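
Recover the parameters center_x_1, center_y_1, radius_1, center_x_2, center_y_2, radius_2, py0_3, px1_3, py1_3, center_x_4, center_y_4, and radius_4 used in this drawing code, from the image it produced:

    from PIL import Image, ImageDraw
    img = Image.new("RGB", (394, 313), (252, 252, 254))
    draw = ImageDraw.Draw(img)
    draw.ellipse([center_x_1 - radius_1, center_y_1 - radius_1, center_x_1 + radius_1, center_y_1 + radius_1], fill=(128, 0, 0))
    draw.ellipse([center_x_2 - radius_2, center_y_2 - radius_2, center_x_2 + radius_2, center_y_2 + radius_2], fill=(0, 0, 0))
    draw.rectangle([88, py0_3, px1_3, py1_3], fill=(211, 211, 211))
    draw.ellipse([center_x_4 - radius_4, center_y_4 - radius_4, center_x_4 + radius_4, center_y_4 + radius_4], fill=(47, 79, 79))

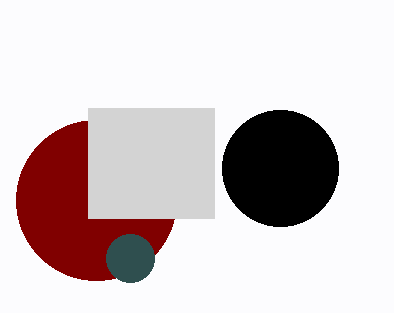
center_x_1 = 96; center_y_1 = 200; radius_1 = 80; center_x_2 = 280; center_y_2 = 168; radius_2 = 58; py0_3 = 108; px1_3 = 214; py1_3 = 218; center_x_4 = 130; center_y_4 = 258; radius_4 = 24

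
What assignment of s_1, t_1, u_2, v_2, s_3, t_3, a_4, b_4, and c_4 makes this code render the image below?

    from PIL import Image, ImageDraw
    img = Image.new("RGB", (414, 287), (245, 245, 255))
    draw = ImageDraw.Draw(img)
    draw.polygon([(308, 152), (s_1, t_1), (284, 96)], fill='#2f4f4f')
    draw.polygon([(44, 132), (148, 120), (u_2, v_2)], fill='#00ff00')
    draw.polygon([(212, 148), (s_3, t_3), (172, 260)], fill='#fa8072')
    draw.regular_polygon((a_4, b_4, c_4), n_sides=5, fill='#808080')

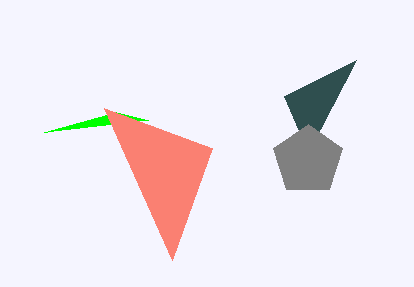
s_1 = 356, t_1 = 60, u_2 = 116, v_2 = 112, s_3 = 104, t_3 = 108, a_4 = 308, b_4 = 160, c_4 = 36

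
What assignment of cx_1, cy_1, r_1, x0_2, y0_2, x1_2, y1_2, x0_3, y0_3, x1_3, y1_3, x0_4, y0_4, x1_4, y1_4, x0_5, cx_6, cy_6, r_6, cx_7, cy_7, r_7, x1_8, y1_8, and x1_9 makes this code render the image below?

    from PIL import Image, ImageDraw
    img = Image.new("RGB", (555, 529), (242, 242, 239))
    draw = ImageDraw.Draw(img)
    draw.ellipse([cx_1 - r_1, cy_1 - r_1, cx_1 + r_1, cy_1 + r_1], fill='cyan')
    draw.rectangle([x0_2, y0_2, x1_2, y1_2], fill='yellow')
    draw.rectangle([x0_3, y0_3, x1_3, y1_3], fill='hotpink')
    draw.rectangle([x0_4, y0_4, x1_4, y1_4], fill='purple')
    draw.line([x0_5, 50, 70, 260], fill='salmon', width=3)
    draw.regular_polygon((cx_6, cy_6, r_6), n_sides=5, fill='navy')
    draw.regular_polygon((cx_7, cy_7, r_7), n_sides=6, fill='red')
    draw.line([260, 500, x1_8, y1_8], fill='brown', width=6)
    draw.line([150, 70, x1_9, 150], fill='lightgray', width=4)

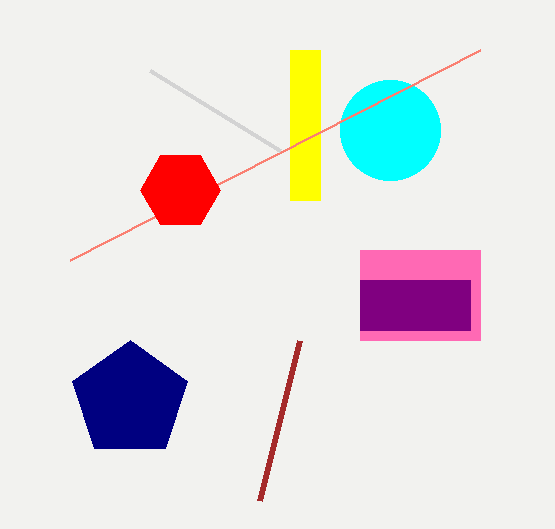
cx_1 = 390; cy_1 = 130; r_1 = 50; x0_2 = 290; y0_2 = 50; x1_2 = 320; y1_2 = 200; x0_3 = 360; y0_3 = 250; x1_3 = 480; y1_3 = 340; x0_4 = 360; y0_4 = 280; x1_4 = 470; y1_4 = 330; x0_5 = 480; cx_6 = 130; cy_6 = 400; r_6 = 60; cx_7 = 180; cy_7 = 190; r_7 = 40; x1_8 = 300; y1_8 = 340; x1_9 = 280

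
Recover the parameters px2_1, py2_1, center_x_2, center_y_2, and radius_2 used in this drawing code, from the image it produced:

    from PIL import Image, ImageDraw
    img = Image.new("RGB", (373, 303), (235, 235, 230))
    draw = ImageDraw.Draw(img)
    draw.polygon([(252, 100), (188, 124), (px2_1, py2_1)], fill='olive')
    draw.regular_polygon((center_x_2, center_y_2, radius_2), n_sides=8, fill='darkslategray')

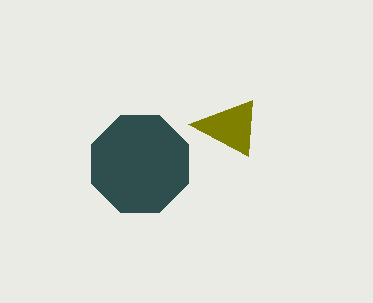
px2_1 = 248
py2_1 = 156
center_x_2 = 140
center_y_2 = 164
radius_2 = 52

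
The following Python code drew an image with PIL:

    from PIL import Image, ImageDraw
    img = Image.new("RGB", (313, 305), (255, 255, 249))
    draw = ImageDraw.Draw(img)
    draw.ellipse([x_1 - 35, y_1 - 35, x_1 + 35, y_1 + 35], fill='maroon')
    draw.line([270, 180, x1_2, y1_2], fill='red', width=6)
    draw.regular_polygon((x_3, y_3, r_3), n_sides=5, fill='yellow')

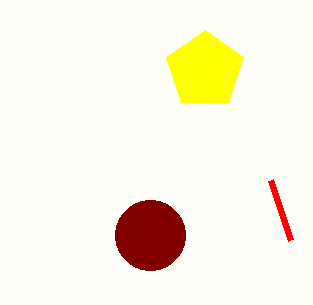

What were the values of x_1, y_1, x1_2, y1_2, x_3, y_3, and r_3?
x_1 = 150, y_1 = 235, x1_2 = 290, y1_2 = 240, x_3 = 205, y_3 = 70, r_3 = 40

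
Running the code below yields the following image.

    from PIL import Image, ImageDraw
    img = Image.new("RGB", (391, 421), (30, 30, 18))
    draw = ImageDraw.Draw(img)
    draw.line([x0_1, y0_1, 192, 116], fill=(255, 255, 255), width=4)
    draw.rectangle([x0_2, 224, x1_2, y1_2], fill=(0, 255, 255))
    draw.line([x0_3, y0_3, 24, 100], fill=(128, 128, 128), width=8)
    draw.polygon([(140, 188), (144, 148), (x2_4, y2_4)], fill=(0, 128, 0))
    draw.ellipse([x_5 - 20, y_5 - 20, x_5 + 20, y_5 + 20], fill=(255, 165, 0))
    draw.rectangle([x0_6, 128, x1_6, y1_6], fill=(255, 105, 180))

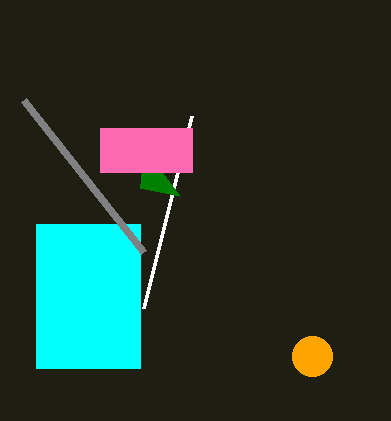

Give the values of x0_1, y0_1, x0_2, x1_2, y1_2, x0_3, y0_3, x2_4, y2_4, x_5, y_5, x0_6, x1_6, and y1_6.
x0_1 = 144, y0_1 = 308, x0_2 = 36, x1_2 = 140, y1_2 = 368, x0_3 = 144, y0_3 = 252, x2_4 = 180, y2_4 = 196, x_5 = 312, y_5 = 356, x0_6 = 100, x1_6 = 192, y1_6 = 172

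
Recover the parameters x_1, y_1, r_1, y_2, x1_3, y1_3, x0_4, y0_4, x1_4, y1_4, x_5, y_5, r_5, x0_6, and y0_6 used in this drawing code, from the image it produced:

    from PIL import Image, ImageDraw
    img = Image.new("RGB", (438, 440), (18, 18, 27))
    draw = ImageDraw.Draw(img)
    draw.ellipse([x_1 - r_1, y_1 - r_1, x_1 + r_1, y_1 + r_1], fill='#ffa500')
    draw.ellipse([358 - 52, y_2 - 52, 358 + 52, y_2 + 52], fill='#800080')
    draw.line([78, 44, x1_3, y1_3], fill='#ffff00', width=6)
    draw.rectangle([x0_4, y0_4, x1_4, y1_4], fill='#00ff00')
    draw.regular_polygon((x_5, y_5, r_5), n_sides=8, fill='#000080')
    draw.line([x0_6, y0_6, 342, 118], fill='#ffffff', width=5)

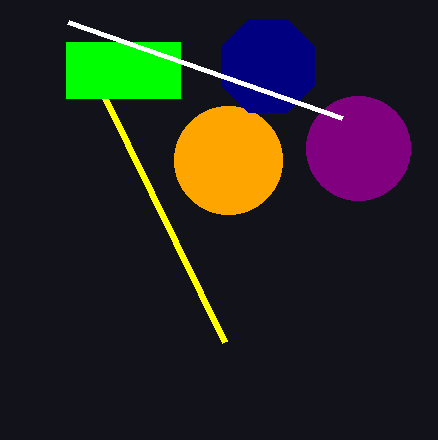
x_1 = 228; y_1 = 160; r_1 = 54; y_2 = 148; x1_3 = 224; y1_3 = 342; x0_4 = 66; y0_4 = 42; x1_4 = 180; y1_4 = 98; x_5 = 268; y_5 = 66; r_5 = 50; x0_6 = 68; y0_6 = 22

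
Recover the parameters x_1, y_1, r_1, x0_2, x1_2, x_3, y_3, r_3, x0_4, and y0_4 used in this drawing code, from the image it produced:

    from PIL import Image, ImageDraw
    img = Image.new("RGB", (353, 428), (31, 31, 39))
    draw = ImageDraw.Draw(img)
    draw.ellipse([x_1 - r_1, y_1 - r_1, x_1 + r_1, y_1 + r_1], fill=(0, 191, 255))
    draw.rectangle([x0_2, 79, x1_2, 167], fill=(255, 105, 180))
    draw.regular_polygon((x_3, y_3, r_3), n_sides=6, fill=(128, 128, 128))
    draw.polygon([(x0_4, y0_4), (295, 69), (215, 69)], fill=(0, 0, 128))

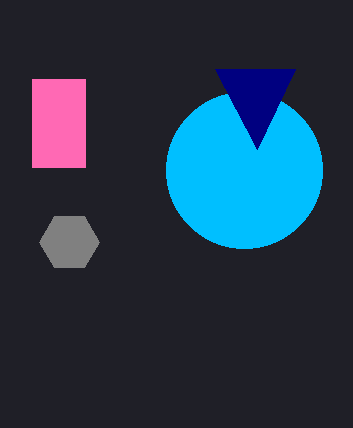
x_1 = 244, y_1 = 170, r_1 = 78, x0_2 = 32, x1_2 = 85, x_3 = 69, y_3 = 242, r_3 = 30, x0_4 = 257, y0_4 = 149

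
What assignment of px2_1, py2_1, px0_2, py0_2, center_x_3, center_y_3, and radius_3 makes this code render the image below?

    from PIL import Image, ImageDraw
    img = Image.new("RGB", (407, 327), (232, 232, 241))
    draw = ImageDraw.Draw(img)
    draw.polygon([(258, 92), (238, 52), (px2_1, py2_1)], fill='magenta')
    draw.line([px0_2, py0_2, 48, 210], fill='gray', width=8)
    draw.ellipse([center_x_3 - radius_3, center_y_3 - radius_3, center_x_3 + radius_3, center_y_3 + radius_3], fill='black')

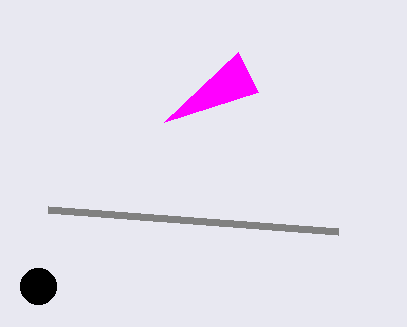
px2_1 = 164; py2_1 = 122; px0_2 = 338; py0_2 = 232; center_x_3 = 38; center_y_3 = 286; radius_3 = 18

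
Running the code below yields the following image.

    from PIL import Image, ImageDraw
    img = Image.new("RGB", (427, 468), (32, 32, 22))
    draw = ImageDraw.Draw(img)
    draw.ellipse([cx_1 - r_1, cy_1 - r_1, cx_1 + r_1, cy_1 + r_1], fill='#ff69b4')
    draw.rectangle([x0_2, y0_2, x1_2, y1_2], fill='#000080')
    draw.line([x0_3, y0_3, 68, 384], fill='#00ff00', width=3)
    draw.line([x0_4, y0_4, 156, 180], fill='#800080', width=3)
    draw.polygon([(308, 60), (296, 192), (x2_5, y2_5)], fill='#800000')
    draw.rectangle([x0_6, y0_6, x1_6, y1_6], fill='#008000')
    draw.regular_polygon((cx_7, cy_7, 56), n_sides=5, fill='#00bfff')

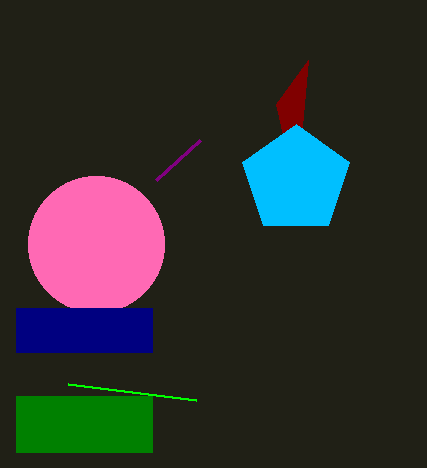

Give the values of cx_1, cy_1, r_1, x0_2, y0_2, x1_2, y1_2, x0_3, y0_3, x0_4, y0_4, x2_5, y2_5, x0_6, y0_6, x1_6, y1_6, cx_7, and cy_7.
cx_1 = 96
cy_1 = 244
r_1 = 68
x0_2 = 16
y0_2 = 308
x1_2 = 152
y1_2 = 352
x0_3 = 196
y0_3 = 400
x0_4 = 200
y0_4 = 140
x2_5 = 276
y2_5 = 104
x0_6 = 16
y0_6 = 396
x1_6 = 152
y1_6 = 452
cx_7 = 296
cy_7 = 180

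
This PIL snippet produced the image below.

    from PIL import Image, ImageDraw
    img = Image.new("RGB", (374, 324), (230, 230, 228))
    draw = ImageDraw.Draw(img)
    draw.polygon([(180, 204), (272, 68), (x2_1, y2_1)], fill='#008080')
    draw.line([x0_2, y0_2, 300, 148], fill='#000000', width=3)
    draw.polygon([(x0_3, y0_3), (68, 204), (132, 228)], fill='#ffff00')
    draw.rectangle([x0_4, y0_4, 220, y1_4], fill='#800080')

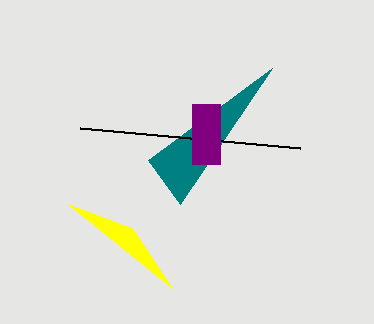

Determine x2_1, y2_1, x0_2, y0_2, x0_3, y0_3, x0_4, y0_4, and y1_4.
x2_1 = 148, y2_1 = 160, x0_2 = 80, y0_2 = 128, x0_3 = 172, y0_3 = 288, x0_4 = 192, y0_4 = 104, y1_4 = 164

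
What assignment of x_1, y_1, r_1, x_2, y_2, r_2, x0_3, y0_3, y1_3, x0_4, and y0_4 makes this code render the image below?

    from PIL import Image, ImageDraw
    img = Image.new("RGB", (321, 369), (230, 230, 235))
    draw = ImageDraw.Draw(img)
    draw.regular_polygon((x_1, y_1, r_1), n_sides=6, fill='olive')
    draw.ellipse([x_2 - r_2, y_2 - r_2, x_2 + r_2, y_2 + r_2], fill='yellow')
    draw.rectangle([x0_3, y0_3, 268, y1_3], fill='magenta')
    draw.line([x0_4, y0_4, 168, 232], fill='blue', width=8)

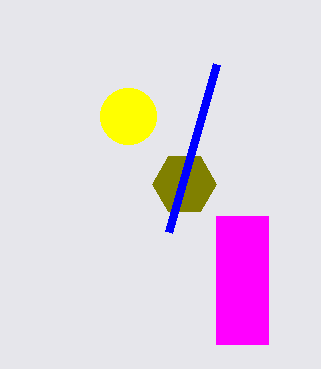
x_1 = 184
y_1 = 184
r_1 = 32
x_2 = 128
y_2 = 116
r_2 = 28
x0_3 = 216
y0_3 = 216
y1_3 = 344
x0_4 = 216
y0_4 = 64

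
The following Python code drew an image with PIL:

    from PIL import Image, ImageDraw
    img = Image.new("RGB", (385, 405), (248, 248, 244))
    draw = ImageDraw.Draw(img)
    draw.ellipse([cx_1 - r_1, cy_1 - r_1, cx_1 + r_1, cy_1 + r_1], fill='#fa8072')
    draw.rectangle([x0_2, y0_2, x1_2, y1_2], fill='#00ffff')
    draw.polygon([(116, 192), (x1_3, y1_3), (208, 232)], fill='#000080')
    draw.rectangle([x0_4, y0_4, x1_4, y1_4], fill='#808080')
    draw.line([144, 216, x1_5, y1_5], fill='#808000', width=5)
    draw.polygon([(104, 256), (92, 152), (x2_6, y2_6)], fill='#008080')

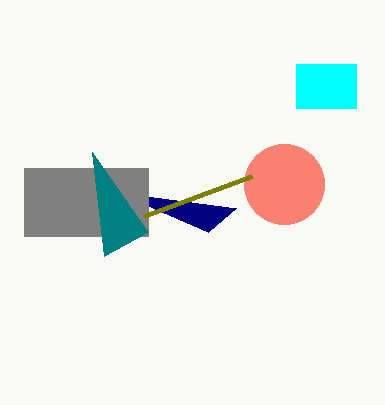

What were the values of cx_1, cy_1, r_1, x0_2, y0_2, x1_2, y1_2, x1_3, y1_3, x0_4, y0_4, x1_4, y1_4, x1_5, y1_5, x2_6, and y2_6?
cx_1 = 284
cy_1 = 184
r_1 = 40
x0_2 = 296
y0_2 = 64
x1_2 = 356
y1_2 = 108
x1_3 = 236
y1_3 = 208
x0_4 = 24
y0_4 = 168
x1_4 = 148
y1_4 = 236
x1_5 = 252
y1_5 = 176
x2_6 = 148
y2_6 = 232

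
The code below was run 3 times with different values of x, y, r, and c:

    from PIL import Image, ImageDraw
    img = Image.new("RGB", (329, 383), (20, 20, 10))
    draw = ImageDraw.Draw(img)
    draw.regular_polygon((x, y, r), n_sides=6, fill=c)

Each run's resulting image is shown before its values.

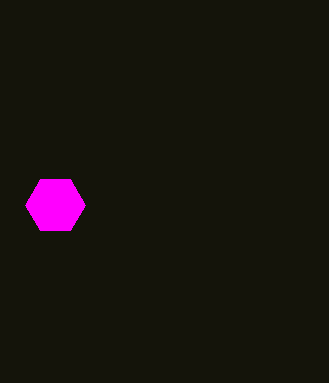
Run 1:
x = 55, y = 205, r = 30, c = 'magenta'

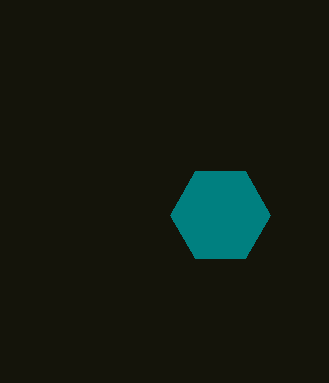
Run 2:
x = 220, y = 215, r = 50, c = 'teal'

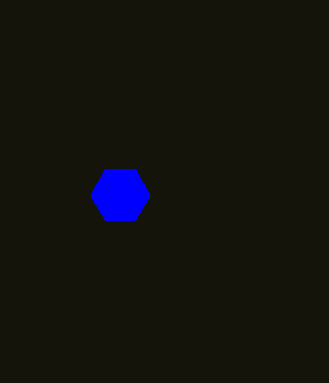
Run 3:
x = 120; y = 195; r = 30; c = 'blue'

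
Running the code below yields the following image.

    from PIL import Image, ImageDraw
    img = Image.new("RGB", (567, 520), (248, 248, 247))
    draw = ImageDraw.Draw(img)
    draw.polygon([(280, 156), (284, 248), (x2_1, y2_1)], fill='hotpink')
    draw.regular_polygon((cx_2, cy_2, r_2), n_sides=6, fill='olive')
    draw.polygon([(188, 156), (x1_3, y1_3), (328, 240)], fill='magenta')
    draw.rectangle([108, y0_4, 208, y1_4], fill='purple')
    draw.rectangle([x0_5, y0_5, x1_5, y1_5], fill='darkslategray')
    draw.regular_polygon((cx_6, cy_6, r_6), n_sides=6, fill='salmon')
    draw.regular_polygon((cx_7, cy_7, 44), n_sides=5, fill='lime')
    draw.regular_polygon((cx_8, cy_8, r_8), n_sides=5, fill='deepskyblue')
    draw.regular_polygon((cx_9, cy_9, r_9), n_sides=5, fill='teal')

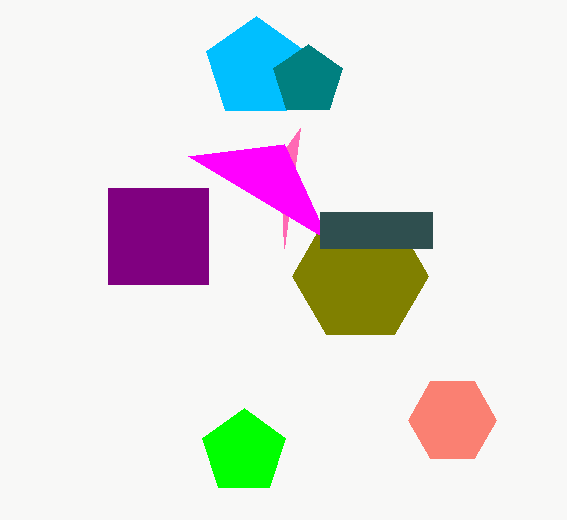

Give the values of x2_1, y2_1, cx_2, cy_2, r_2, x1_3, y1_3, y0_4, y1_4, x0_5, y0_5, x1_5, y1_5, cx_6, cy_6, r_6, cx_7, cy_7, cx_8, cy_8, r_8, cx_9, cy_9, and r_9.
x2_1 = 300, y2_1 = 128, cx_2 = 360, cy_2 = 276, r_2 = 68, x1_3 = 284, y1_3 = 144, y0_4 = 188, y1_4 = 284, x0_5 = 320, y0_5 = 212, x1_5 = 432, y1_5 = 248, cx_6 = 452, cy_6 = 420, r_6 = 44, cx_7 = 244, cy_7 = 452, cx_8 = 256, cy_8 = 68, r_8 = 52, cx_9 = 308, cy_9 = 80, r_9 = 36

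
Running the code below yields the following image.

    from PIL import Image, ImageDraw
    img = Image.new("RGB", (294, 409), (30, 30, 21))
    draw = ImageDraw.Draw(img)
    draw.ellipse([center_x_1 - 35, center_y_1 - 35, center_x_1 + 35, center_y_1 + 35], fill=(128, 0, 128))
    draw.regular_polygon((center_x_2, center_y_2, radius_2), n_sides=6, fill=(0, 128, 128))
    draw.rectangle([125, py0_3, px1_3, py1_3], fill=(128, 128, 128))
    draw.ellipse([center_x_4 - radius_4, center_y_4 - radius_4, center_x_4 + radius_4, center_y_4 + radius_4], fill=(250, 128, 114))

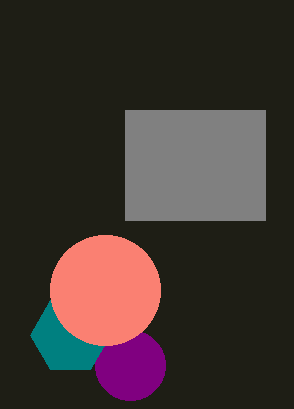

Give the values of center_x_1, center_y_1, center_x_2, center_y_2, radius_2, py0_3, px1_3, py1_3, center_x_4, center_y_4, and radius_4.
center_x_1 = 130, center_y_1 = 365, center_x_2 = 70, center_y_2 = 335, radius_2 = 40, py0_3 = 110, px1_3 = 265, py1_3 = 220, center_x_4 = 105, center_y_4 = 290, radius_4 = 55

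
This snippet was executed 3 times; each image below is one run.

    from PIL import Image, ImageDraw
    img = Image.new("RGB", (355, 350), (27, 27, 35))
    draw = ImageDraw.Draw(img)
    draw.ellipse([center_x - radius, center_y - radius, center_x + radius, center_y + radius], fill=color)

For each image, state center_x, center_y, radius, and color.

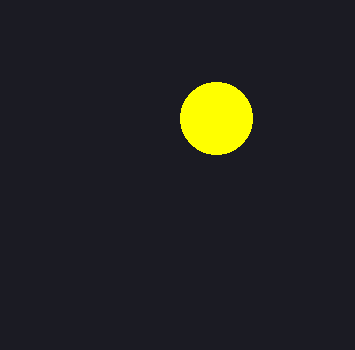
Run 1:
center_x = 216
center_y = 118
radius = 36
color = 'yellow'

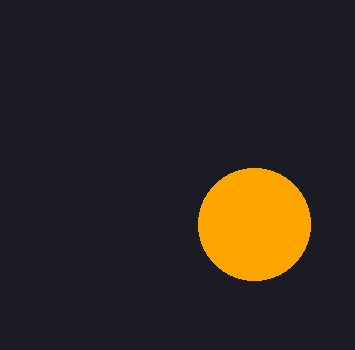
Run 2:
center_x = 254; center_y = 224; radius = 56; color = 'orange'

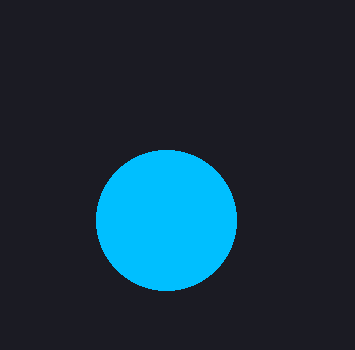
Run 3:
center_x = 166; center_y = 220; radius = 70; color = 'deepskyblue'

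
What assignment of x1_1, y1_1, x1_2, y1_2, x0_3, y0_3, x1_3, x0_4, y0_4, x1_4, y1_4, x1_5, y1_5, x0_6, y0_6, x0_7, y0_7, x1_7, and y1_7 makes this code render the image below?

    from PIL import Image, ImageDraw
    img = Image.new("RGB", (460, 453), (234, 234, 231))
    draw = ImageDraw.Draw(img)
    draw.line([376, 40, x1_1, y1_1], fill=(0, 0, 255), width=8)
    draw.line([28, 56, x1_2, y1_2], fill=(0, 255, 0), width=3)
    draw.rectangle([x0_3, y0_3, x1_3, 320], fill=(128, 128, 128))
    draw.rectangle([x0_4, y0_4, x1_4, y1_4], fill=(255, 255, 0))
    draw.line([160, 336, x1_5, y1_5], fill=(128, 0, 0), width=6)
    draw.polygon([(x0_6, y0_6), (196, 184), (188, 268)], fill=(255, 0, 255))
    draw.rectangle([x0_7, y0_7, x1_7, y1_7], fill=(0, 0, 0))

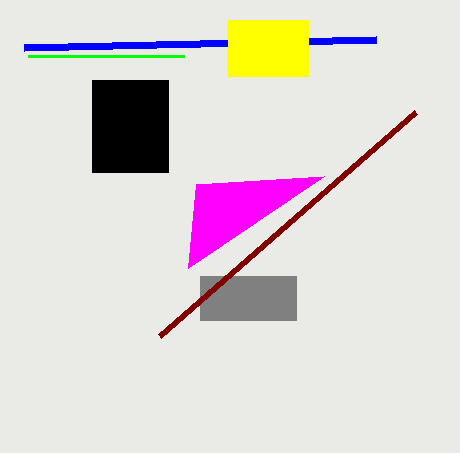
x1_1 = 24
y1_1 = 48
x1_2 = 184
y1_2 = 56
x0_3 = 200
y0_3 = 276
x1_3 = 296
x0_4 = 228
y0_4 = 20
x1_4 = 308
y1_4 = 76
x1_5 = 416
y1_5 = 112
x0_6 = 324
y0_6 = 176
x0_7 = 92
y0_7 = 80
x1_7 = 168
y1_7 = 172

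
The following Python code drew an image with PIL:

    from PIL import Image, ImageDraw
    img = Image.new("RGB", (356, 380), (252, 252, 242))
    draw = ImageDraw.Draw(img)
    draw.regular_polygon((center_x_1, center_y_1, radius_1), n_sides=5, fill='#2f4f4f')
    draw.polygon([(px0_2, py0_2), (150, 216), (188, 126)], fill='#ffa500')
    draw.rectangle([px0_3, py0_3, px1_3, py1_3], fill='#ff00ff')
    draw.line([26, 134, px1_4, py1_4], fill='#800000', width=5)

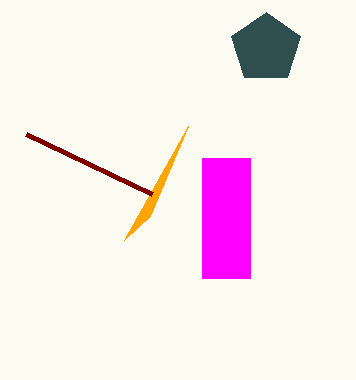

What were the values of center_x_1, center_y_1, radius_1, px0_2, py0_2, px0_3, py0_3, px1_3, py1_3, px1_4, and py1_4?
center_x_1 = 266; center_y_1 = 48; radius_1 = 36; px0_2 = 124; py0_2 = 240; px0_3 = 202; py0_3 = 158; px1_3 = 250; py1_3 = 278; px1_4 = 152; py1_4 = 194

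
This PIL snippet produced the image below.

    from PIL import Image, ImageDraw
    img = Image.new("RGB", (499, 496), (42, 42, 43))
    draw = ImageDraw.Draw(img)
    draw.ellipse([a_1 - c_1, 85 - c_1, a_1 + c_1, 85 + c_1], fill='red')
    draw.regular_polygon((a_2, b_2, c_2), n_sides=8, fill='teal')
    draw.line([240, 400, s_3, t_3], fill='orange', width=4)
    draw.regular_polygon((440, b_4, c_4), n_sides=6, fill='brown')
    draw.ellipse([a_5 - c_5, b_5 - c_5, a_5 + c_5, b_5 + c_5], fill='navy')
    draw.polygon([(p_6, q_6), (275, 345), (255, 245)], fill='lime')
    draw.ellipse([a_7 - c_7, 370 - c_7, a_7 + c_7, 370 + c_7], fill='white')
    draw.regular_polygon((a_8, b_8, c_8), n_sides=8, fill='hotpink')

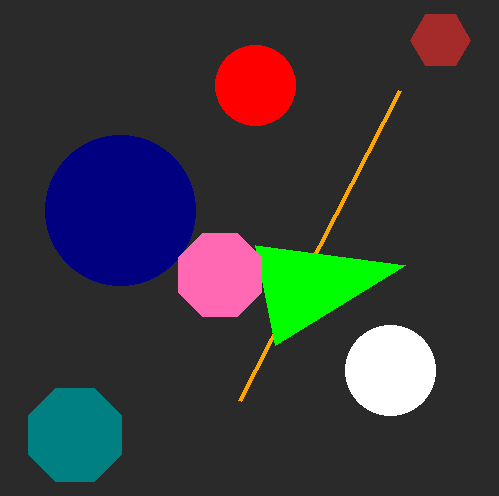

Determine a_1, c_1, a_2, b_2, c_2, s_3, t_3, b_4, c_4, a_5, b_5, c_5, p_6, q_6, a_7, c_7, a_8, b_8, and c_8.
a_1 = 255, c_1 = 40, a_2 = 75, b_2 = 435, c_2 = 50, s_3 = 400, t_3 = 90, b_4 = 40, c_4 = 30, a_5 = 120, b_5 = 210, c_5 = 75, p_6 = 405, q_6 = 265, a_7 = 390, c_7 = 45, a_8 = 220, b_8 = 275, c_8 = 45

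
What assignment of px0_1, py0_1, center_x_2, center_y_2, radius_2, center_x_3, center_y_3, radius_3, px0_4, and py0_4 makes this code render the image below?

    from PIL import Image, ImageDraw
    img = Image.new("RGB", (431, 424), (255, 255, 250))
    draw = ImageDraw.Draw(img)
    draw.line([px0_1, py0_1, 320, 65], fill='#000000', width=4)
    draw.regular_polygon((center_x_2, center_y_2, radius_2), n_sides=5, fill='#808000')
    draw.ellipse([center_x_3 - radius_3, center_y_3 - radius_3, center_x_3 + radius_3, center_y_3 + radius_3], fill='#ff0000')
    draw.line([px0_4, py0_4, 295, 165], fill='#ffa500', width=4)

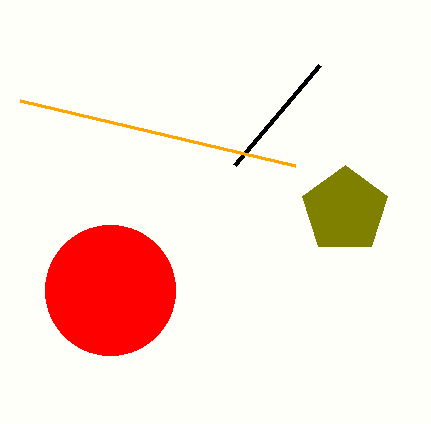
px0_1 = 235
py0_1 = 165
center_x_2 = 345
center_y_2 = 210
radius_2 = 45
center_x_3 = 110
center_y_3 = 290
radius_3 = 65
px0_4 = 20
py0_4 = 100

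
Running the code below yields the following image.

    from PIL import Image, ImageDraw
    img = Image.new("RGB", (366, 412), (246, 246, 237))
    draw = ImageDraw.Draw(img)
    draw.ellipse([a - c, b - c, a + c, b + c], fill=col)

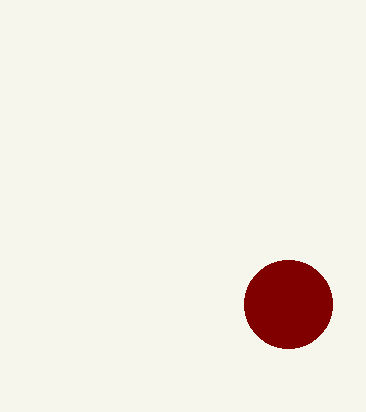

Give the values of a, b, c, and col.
a = 288; b = 304; c = 44; col = 'maroon'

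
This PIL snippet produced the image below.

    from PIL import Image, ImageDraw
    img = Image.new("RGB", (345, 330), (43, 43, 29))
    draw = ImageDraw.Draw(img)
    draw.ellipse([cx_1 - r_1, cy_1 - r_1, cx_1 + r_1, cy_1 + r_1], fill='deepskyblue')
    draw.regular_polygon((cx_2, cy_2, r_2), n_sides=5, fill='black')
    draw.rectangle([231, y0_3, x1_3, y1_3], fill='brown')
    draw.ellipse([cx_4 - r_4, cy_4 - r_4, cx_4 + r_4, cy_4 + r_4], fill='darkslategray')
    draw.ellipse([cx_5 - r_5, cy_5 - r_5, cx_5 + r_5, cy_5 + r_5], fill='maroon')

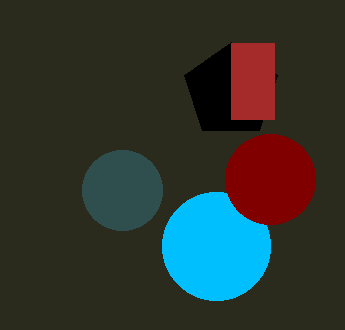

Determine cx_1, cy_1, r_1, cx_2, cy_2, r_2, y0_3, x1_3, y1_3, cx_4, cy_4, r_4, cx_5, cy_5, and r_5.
cx_1 = 216
cy_1 = 246
r_1 = 54
cx_2 = 231
cy_2 = 91
r_2 = 49
y0_3 = 43
x1_3 = 274
y1_3 = 119
cx_4 = 122
cy_4 = 190
r_4 = 40
cx_5 = 270
cy_5 = 179
r_5 = 45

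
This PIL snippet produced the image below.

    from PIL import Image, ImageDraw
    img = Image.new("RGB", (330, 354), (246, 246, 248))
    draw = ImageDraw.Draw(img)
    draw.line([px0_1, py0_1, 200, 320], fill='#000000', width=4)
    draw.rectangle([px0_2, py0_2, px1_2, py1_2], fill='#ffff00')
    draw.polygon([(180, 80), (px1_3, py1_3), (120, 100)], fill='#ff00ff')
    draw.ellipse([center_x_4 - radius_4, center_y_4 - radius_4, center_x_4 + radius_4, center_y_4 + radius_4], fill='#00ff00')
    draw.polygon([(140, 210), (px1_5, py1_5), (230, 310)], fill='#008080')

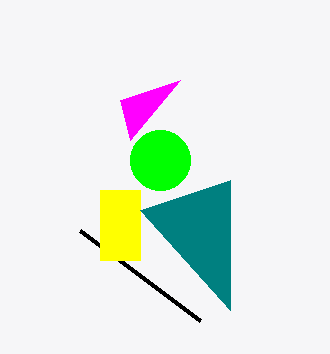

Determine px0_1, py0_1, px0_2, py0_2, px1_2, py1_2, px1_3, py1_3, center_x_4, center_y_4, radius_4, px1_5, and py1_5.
px0_1 = 80, py0_1 = 230, px0_2 = 100, py0_2 = 190, px1_2 = 140, py1_2 = 260, px1_3 = 130, py1_3 = 140, center_x_4 = 160, center_y_4 = 160, radius_4 = 30, px1_5 = 230, py1_5 = 180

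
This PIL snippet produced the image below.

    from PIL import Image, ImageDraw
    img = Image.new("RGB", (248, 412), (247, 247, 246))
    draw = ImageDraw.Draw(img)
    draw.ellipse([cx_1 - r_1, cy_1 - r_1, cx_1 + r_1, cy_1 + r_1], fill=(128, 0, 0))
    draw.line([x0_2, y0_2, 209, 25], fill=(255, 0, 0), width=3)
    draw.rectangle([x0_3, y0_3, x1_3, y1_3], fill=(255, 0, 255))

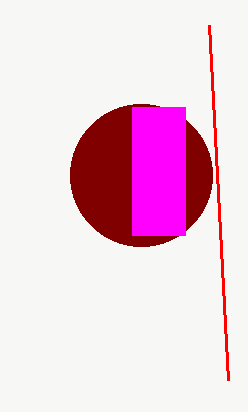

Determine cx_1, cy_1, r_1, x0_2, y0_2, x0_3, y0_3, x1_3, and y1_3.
cx_1 = 141
cy_1 = 175
r_1 = 71
x0_2 = 228
y0_2 = 380
x0_3 = 132
y0_3 = 107
x1_3 = 185
y1_3 = 235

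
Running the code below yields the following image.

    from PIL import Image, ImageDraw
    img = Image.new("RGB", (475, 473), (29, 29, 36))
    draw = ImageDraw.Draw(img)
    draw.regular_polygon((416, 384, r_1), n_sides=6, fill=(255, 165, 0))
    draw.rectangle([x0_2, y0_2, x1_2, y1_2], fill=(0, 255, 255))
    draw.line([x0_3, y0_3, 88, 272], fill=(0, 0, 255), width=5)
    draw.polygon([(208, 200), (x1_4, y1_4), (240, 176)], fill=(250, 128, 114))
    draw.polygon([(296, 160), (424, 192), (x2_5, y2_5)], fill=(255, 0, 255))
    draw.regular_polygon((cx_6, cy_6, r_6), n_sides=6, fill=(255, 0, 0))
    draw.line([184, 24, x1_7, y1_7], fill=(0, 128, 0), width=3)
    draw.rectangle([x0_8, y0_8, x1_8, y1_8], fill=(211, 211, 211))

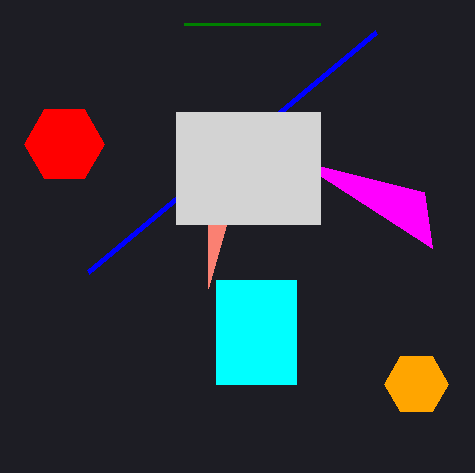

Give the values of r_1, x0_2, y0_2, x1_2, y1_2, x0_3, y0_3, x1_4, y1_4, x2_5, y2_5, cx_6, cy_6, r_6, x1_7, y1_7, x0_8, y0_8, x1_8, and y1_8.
r_1 = 32, x0_2 = 216, y0_2 = 280, x1_2 = 296, y1_2 = 384, x0_3 = 376, y0_3 = 32, x1_4 = 208, y1_4 = 288, x2_5 = 432, y2_5 = 248, cx_6 = 64, cy_6 = 144, r_6 = 40, x1_7 = 320, y1_7 = 24, x0_8 = 176, y0_8 = 112, x1_8 = 320, y1_8 = 224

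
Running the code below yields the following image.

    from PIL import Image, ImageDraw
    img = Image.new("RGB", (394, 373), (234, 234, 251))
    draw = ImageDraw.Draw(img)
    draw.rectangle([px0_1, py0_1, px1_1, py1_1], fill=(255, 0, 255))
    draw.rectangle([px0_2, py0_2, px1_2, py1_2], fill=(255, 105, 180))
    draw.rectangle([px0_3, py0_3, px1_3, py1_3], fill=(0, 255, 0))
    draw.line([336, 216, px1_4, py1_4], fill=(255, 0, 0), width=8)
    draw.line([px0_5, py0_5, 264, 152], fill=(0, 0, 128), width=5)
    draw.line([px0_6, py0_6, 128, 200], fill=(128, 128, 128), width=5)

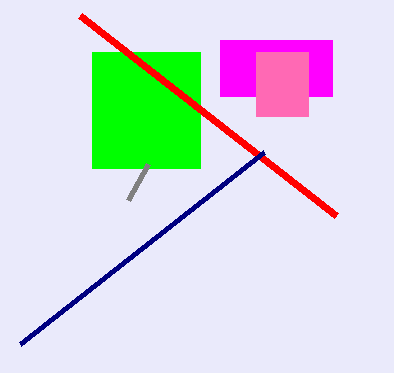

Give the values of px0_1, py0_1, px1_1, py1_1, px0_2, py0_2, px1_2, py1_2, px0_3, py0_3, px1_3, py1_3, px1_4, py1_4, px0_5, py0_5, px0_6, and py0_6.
px0_1 = 220, py0_1 = 40, px1_1 = 332, py1_1 = 96, px0_2 = 256, py0_2 = 52, px1_2 = 308, py1_2 = 116, px0_3 = 92, py0_3 = 52, px1_3 = 200, py1_3 = 168, px1_4 = 80, py1_4 = 16, px0_5 = 20, py0_5 = 344, px0_6 = 148, py0_6 = 164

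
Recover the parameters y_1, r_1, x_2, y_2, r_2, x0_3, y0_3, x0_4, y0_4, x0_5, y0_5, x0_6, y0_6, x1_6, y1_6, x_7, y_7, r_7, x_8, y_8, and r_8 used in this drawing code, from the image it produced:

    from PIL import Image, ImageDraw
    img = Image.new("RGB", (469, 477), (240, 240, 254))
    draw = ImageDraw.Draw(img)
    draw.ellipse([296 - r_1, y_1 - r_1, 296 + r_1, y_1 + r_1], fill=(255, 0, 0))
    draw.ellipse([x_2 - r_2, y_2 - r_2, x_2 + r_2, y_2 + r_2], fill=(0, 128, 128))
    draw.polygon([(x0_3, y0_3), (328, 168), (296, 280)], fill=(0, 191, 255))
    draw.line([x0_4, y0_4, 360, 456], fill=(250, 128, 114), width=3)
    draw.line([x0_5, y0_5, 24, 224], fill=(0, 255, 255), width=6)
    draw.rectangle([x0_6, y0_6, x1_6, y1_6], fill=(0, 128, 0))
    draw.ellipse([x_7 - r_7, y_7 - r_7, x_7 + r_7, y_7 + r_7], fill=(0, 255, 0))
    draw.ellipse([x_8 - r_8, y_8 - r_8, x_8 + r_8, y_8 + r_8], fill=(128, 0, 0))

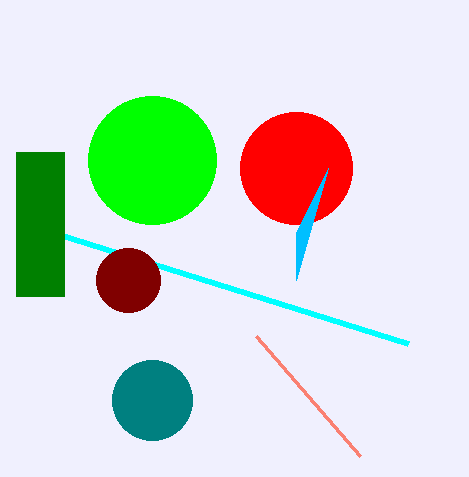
y_1 = 168; r_1 = 56; x_2 = 152; y_2 = 400; r_2 = 40; x0_3 = 296; y0_3 = 232; x0_4 = 256; y0_4 = 336; x0_5 = 408; y0_5 = 344; x0_6 = 16; y0_6 = 152; x1_6 = 64; y1_6 = 296; x_7 = 152; y_7 = 160; r_7 = 64; x_8 = 128; y_8 = 280; r_8 = 32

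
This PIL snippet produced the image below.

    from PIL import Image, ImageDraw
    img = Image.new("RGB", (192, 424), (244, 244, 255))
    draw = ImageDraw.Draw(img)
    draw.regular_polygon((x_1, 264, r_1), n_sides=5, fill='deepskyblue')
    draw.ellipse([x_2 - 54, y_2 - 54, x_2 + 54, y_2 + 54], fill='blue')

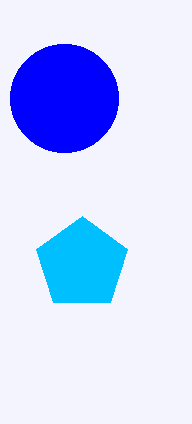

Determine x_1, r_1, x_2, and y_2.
x_1 = 82; r_1 = 48; x_2 = 64; y_2 = 98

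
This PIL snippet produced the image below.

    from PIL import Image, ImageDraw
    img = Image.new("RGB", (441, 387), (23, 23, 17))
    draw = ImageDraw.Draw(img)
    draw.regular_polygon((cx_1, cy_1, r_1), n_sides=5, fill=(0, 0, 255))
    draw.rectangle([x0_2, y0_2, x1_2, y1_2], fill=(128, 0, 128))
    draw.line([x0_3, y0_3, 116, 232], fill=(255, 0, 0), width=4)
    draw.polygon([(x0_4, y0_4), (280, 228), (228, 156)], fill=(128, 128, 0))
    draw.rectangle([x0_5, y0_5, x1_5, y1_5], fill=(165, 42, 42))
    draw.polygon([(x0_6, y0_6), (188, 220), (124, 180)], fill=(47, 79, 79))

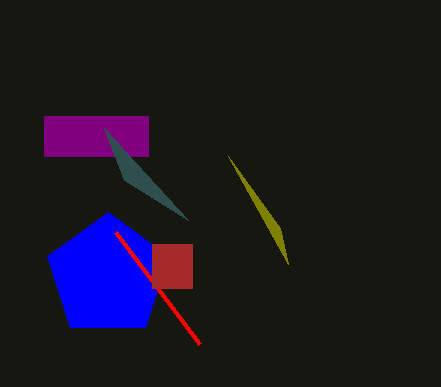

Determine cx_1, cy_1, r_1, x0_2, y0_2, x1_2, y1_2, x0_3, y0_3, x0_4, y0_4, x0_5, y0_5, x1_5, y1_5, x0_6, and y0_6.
cx_1 = 108
cy_1 = 276
r_1 = 64
x0_2 = 44
y0_2 = 116
x1_2 = 148
y1_2 = 156
x0_3 = 200
y0_3 = 344
x0_4 = 288
y0_4 = 264
x0_5 = 152
y0_5 = 244
x1_5 = 192
y1_5 = 288
x0_6 = 104
y0_6 = 128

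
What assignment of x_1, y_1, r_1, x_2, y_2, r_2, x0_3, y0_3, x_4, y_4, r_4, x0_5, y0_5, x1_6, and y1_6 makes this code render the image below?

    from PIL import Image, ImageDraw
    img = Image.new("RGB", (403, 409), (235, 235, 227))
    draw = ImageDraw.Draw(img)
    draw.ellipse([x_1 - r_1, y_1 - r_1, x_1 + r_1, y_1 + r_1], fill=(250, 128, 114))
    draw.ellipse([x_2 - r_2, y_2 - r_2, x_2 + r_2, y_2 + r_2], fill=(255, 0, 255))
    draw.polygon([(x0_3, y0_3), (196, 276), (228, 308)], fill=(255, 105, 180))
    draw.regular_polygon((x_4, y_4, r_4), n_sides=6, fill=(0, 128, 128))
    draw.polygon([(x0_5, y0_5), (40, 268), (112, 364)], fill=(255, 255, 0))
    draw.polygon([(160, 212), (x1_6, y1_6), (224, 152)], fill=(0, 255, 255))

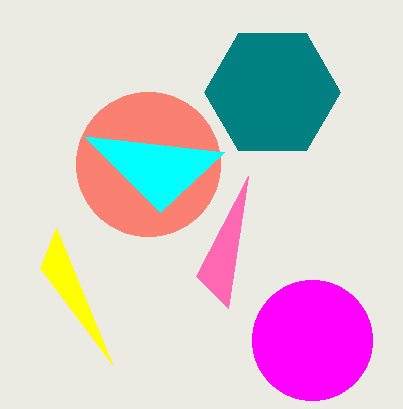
x_1 = 148
y_1 = 164
r_1 = 72
x_2 = 312
y_2 = 340
r_2 = 60
x0_3 = 248
y0_3 = 176
x_4 = 272
y_4 = 92
r_4 = 68
x0_5 = 56
y0_5 = 228
x1_6 = 84
y1_6 = 136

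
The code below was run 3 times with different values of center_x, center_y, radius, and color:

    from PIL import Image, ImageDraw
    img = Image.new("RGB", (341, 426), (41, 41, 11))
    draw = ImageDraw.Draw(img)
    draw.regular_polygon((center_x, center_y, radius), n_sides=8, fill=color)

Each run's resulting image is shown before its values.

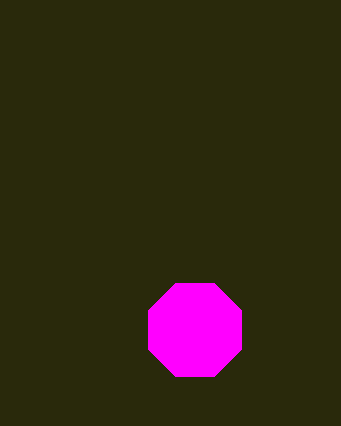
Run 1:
center_x = 195; center_y = 330; radius = 50; color = 'magenta'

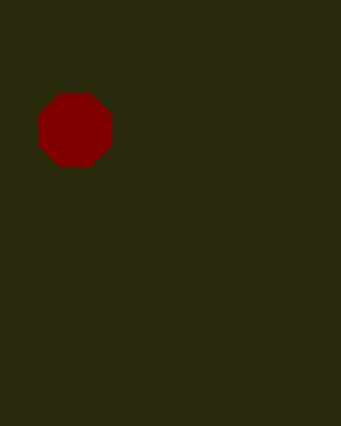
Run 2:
center_x = 75, center_y = 130, radius = 40, color = 'maroon'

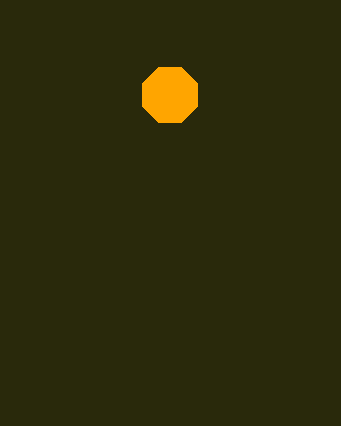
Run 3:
center_x = 170
center_y = 95
radius = 30
color = 'orange'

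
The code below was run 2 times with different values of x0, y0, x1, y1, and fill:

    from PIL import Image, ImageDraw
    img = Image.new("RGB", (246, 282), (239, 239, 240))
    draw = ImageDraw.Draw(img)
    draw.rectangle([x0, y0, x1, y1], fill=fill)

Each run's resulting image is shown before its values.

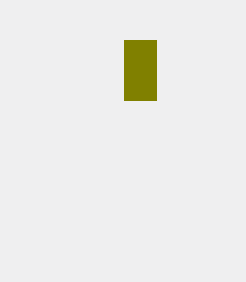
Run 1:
x0 = 124, y0 = 40, x1 = 156, y1 = 100, fill = 'olive'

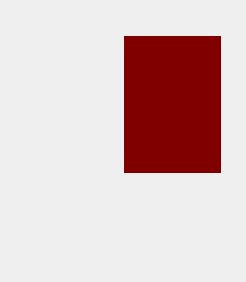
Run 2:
x0 = 124
y0 = 36
x1 = 220
y1 = 172
fill = 'maroon'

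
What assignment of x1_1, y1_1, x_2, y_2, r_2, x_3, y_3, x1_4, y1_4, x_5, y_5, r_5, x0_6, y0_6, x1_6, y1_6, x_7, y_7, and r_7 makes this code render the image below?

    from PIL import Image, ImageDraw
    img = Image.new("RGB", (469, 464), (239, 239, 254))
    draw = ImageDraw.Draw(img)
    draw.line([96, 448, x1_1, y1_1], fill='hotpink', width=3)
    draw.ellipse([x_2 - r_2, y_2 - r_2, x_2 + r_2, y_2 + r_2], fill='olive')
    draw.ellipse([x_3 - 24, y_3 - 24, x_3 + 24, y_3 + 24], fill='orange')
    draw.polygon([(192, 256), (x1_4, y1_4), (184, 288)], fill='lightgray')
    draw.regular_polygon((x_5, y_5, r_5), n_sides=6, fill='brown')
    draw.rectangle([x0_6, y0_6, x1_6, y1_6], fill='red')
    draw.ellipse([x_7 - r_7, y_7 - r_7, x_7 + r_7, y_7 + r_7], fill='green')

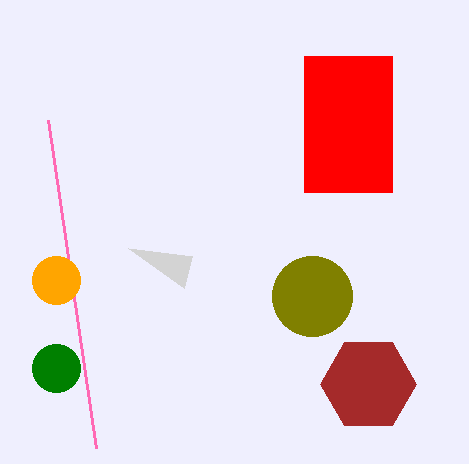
x1_1 = 48
y1_1 = 120
x_2 = 312
y_2 = 296
r_2 = 40
x_3 = 56
y_3 = 280
x1_4 = 128
y1_4 = 248
x_5 = 368
y_5 = 384
r_5 = 48
x0_6 = 304
y0_6 = 56
x1_6 = 392
y1_6 = 192
x_7 = 56
y_7 = 368
r_7 = 24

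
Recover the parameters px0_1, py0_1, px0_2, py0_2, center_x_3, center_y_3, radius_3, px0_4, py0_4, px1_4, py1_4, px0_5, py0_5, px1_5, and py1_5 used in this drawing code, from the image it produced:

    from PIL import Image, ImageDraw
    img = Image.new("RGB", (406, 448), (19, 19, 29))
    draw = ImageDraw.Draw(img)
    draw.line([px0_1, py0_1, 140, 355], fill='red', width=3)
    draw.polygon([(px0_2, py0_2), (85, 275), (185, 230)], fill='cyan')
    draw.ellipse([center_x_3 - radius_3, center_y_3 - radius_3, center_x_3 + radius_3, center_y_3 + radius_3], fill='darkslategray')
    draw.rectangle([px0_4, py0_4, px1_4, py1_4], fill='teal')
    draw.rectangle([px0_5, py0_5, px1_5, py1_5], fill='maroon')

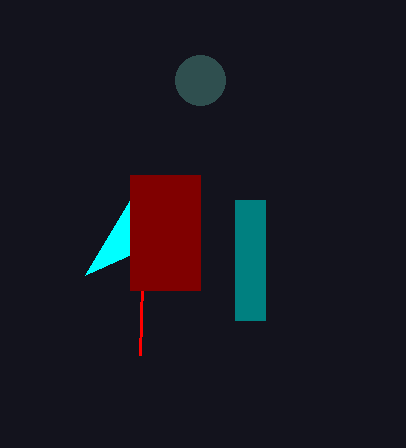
px0_1 = 145; py0_1 = 175; px0_2 = 130; py0_2 = 200; center_x_3 = 200; center_y_3 = 80; radius_3 = 25; px0_4 = 235; py0_4 = 200; px1_4 = 265; py1_4 = 320; px0_5 = 130; py0_5 = 175; px1_5 = 200; py1_5 = 290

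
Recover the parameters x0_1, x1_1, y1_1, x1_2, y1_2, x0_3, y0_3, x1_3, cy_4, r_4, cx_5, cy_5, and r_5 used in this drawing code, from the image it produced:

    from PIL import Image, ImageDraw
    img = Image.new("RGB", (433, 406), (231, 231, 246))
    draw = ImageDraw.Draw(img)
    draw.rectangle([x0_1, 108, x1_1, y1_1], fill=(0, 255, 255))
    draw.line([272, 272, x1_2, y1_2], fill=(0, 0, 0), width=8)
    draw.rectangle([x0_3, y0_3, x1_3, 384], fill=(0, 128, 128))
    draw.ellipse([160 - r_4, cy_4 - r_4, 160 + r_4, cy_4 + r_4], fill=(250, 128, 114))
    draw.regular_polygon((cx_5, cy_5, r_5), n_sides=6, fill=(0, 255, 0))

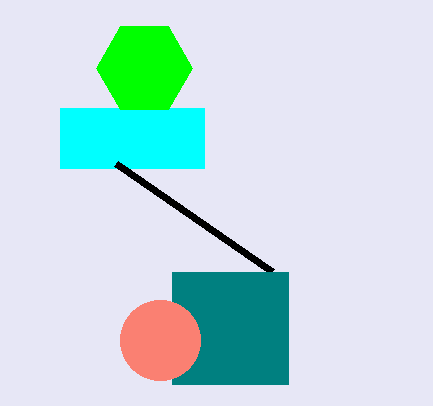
x0_1 = 60, x1_1 = 204, y1_1 = 168, x1_2 = 116, y1_2 = 164, x0_3 = 172, y0_3 = 272, x1_3 = 288, cy_4 = 340, r_4 = 40, cx_5 = 144, cy_5 = 68, r_5 = 48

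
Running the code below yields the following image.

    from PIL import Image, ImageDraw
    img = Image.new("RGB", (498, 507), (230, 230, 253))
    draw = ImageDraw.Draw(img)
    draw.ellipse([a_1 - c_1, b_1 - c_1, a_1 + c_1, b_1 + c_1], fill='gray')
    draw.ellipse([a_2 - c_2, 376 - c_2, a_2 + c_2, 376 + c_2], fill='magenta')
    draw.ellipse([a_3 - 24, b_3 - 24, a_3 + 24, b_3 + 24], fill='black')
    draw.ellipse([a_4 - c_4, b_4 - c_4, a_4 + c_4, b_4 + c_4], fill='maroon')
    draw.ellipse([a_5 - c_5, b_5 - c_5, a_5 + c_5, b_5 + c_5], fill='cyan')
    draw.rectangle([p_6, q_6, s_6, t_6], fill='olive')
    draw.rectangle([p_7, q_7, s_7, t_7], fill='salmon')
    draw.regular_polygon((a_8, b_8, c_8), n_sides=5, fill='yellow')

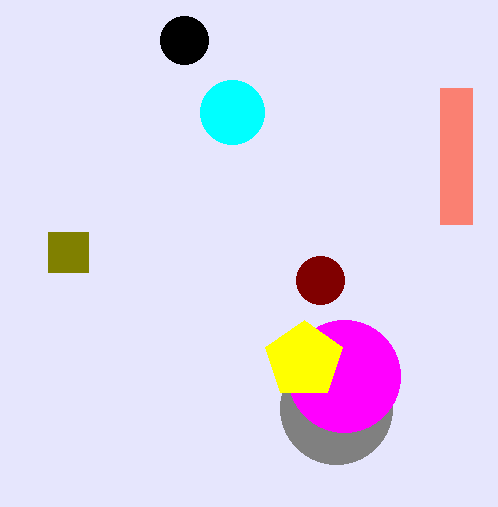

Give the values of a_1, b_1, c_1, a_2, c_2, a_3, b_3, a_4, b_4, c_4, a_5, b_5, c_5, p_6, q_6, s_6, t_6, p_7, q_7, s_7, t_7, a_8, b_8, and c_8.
a_1 = 336, b_1 = 408, c_1 = 56, a_2 = 344, c_2 = 56, a_3 = 184, b_3 = 40, a_4 = 320, b_4 = 280, c_4 = 24, a_5 = 232, b_5 = 112, c_5 = 32, p_6 = 48, q_6 = 232, s_6 = 88, t_6 = 272, p_7 = 440, q_7 = 88, s_7 = 472, t_7 = 224, a_8 = 304, b_8 = 360, c_8 = 40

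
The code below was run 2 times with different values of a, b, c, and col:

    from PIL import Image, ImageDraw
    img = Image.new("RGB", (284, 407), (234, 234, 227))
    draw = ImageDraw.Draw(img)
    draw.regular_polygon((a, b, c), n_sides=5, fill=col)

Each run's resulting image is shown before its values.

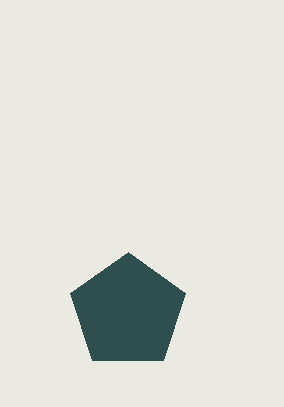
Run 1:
a = 128, b = 312, c = 60, col = 'darkslategray'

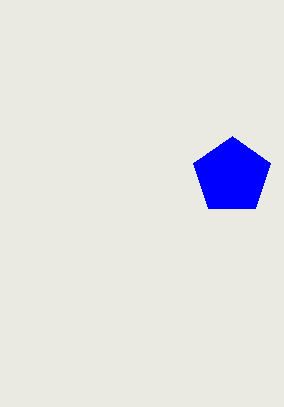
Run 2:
a = 232, b = 176, c = 40, col = 'blue'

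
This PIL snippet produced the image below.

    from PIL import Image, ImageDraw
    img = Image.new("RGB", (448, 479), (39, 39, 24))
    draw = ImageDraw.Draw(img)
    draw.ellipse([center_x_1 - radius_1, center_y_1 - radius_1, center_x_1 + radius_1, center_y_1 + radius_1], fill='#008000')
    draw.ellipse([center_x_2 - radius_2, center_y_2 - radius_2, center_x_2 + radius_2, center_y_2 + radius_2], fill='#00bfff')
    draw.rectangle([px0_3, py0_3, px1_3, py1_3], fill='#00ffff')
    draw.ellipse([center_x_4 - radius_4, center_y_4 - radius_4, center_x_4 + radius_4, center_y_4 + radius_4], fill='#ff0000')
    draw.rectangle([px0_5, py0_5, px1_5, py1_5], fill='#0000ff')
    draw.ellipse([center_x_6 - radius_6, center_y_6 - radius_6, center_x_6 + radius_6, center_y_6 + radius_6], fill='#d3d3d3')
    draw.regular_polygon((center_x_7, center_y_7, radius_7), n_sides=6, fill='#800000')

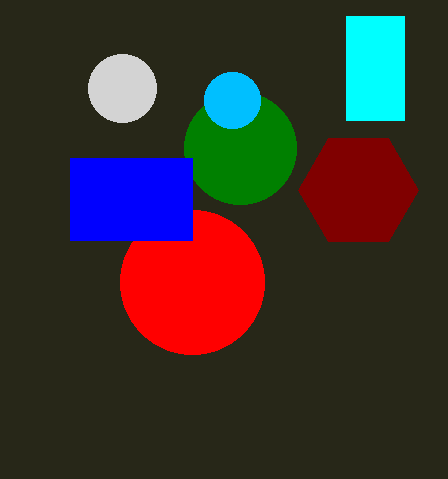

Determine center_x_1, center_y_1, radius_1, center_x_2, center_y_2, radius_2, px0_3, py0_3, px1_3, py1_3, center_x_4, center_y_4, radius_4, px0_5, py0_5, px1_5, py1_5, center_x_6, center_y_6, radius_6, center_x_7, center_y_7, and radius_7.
center_x_1 = 240, center_y_1 = 148, radius_1 = 56, center_x_2 = 232, center_y_2 = 100, radius_2 = 28, px0_3 = 346, py0_3 = 16, px1_3 = 404, py1_3 = 120, center_x_4 = 192, center_y_4 = 282, radius_4 = 72, px0_5 = 70, py0_5 = 158, px1_5 = 192, py1_5 = 240, center_x_6 = 122, center_y_6 = 88, radius_6 = 34, center_x_7 = 358, center_y_7 = 190, radius_7 = 60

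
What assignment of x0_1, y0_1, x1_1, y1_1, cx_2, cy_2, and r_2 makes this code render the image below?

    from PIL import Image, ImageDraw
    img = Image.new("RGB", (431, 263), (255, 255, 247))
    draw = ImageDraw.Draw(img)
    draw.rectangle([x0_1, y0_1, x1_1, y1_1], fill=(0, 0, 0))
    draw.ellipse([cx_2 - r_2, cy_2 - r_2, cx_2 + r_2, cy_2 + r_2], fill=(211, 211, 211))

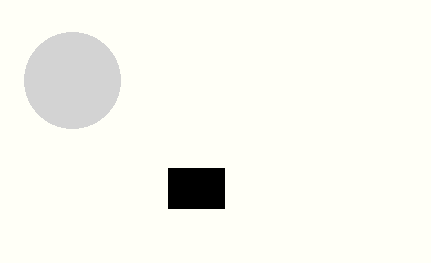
x0_1 = 168; y0_1 = 168; x1_1 = 224; y1_1 = 208; cx_2 = 72; cy_2 = 80; r_2 = 48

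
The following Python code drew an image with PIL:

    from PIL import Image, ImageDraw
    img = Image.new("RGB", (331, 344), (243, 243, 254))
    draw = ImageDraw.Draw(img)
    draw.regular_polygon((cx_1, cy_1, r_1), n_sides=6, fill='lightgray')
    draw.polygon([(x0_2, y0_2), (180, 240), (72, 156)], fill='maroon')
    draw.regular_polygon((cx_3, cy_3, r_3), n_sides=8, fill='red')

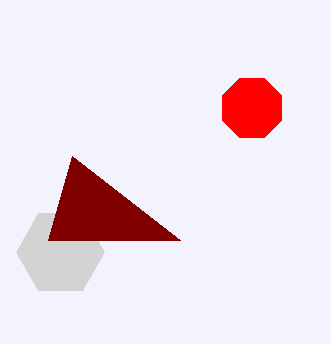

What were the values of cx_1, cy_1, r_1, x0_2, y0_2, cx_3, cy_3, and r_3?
cx_1 = 60; cy_1 = 252; r_1 = 44; x0_2 = 48; y0_2 = 240; cx_3 = 252; cy_3 = 108; r_3 = 32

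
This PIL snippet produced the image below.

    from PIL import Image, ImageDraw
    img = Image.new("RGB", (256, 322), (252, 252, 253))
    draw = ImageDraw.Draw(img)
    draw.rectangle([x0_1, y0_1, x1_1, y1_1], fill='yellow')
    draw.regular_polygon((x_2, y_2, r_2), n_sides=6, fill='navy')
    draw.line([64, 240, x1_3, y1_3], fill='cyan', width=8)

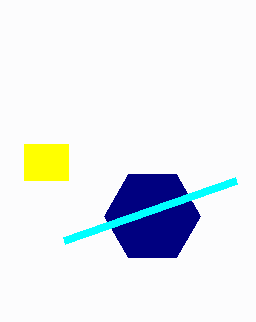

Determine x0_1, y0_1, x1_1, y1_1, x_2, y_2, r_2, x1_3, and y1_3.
x0_1 = 24; y0_1 = 144; x1_1 = 68; y1_1 = 180; x_2 = 152; y_2 = 216; r_2 = 48; x1_3 = 236; y1_3 = 180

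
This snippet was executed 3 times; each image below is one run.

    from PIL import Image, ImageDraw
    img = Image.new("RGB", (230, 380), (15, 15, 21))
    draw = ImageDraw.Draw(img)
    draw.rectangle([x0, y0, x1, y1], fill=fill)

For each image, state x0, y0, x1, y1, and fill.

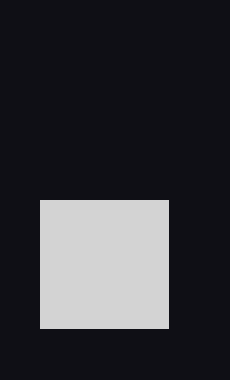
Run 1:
x0 = 40, y0 = 200, x1 = 168, y1 = 328, fill = 'lightgray'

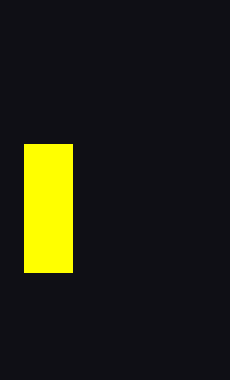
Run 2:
x0 = 24, y0 = 144, x1 = 72, y1 = 272, fill = 'yellow'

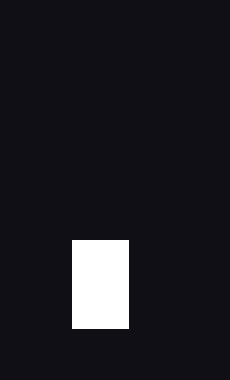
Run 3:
x0 = 72, y0 = 240, x1 = 128, y1 = 328, fill = 'white'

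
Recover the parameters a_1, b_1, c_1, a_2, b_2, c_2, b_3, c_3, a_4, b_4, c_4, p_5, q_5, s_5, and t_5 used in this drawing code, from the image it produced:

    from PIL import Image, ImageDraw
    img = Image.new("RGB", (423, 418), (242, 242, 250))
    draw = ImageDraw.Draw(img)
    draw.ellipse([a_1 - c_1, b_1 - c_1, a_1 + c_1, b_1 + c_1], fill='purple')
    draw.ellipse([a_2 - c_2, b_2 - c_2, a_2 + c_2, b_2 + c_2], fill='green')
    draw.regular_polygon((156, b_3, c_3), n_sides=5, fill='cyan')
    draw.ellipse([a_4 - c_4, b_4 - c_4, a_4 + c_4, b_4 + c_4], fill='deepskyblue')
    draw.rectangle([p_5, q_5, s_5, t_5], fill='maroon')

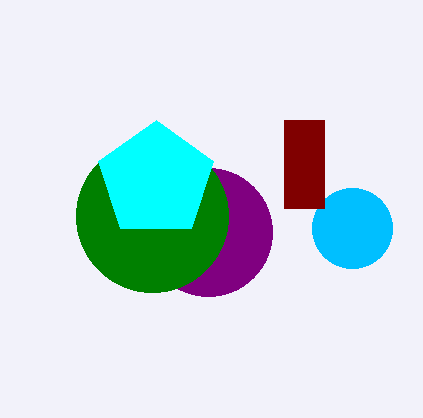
a_1 = 208; b_1 = 232; c_1 = 64; a_2 = 152; b_2 = 216; c_2 = 76; b_3 = 180; c_3 = 60; a_4 = 352; b_4 = 228; c_4 = 40; p_5 = 284; q_5 = 120; s_5 = 324; t_5 = 208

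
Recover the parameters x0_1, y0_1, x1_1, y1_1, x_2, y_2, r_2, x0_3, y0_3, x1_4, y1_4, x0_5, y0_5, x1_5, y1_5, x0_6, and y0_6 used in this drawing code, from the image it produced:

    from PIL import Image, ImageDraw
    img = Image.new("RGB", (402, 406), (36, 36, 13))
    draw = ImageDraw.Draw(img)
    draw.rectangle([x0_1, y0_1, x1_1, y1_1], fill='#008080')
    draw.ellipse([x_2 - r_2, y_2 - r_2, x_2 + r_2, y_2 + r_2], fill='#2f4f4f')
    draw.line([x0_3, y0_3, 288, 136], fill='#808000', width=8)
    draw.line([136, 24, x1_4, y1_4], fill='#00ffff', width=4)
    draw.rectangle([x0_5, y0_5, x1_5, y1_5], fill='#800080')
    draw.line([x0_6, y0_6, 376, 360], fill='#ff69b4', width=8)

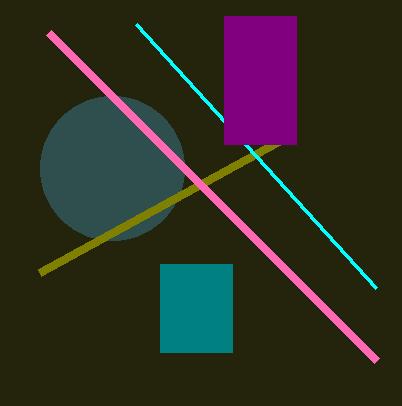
x0_1 = 160, y0_1 = 264, x1_1 = 232, y1_1 = 352, x_2 = 112, y_2 = 168, r_2 = 72, x0_3 = 40, y0_3 = 272, x1_4 = 376, y1_4 = 288, x0_5 = 224, y0_5 = 16, x1_5 = 296, y1_5 = 144, x0_6 = 48, y0_6 = 32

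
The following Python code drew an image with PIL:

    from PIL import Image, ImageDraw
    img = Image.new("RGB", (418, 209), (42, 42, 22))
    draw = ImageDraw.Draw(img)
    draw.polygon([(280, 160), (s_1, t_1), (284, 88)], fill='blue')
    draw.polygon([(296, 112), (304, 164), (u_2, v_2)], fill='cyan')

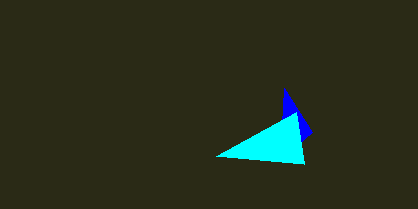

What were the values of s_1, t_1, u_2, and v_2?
s_1 = 312; t_1 = 132; u_2 = 216; v_2 = 156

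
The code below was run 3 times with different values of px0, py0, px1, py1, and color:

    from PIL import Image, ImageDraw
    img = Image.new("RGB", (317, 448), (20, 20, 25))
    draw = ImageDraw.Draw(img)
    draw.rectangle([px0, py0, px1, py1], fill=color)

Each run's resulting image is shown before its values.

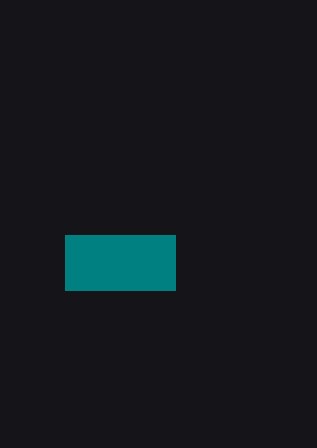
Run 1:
px0 = 65
py0 = 235
px1 = 175
py1 = 290
color = 'teal'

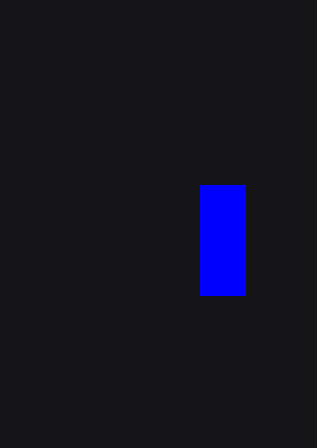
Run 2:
px0 = 200, py0 = 185, px1 = 245, py1 = 295, color = 'blue'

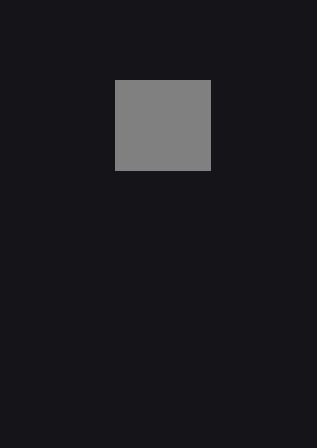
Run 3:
px0 = 115, py0 = 80, px1 = 210, py1 = 170, color = 'gray'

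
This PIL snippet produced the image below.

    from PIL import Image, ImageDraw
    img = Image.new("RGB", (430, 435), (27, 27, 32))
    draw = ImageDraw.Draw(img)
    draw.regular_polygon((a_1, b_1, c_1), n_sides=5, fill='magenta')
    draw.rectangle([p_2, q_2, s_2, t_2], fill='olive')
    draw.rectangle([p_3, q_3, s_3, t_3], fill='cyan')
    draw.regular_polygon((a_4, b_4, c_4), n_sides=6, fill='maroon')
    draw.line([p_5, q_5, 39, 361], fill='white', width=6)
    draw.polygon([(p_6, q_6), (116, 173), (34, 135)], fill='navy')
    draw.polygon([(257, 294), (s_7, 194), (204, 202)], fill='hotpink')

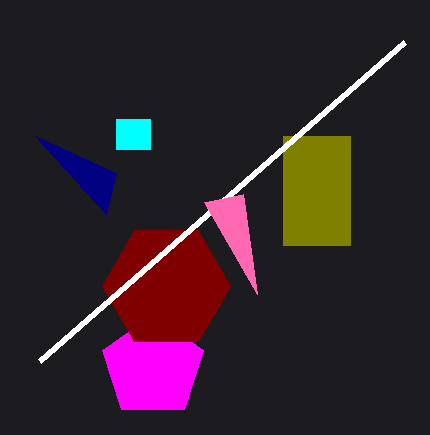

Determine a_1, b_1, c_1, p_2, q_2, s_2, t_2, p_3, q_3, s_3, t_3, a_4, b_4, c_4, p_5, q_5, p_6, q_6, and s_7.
a_1 = 153
b_1 = 367
c_1 = 53
p_2 = 283
q_2 = 136
s_2 = 350
t_2 = 245
p_3 = 116
q_3 = 119
s_3 = 150
t_3 = 149
a_4 = 166
b_4 = 286
c_4 = 64
p_5 = 404
q_5 = 42
p_6 = 106
q_6 = 214
s_7 = 243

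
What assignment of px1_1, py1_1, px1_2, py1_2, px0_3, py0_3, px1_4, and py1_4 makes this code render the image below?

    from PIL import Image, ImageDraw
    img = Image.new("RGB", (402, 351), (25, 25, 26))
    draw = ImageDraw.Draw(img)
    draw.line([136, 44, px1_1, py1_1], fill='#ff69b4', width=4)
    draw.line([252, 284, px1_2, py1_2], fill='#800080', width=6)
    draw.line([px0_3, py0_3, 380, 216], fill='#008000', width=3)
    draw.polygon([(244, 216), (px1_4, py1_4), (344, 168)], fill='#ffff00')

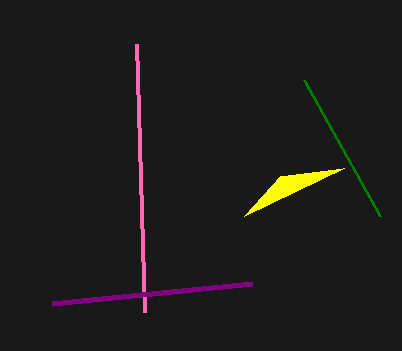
px1_1 = 144, py1_1 = 312, px1_2 = 52, py1_2 = 304, px0_3 = 304, py0_3 = 80, px1_4 = 280, py1_4 = 176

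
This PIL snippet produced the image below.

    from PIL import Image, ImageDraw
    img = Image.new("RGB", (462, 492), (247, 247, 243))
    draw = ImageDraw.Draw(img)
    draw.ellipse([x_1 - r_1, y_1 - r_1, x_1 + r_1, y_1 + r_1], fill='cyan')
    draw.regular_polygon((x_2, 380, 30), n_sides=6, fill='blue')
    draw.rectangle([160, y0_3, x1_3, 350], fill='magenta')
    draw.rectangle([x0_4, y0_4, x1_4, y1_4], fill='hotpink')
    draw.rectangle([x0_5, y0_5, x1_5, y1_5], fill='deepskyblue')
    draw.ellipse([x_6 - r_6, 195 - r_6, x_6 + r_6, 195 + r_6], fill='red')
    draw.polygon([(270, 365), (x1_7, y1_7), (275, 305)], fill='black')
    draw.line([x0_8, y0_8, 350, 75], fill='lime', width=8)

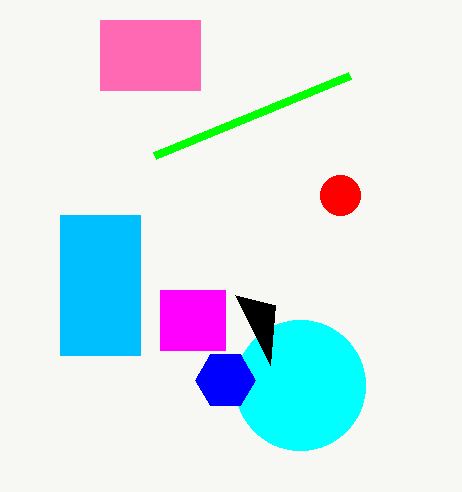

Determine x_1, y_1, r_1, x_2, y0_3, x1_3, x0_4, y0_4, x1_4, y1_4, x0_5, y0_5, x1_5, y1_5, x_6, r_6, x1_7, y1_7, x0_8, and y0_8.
x_1 = 300, y_1 = 385, r_1 = 65, x_2 = 225, y0_3 = 290, x1_3 = 225, x0_4 = 100, y0_4 = 20, x1_4 = 200, y1_4 = 90, x0_5 = 60, y0_5 = 215, x1_5 = 140, y1_5 = 355, x_6 = 340, r_6 = 20, x1_7 = 235, y1_7 = 295, x0_8 = 155, y0_8 = 155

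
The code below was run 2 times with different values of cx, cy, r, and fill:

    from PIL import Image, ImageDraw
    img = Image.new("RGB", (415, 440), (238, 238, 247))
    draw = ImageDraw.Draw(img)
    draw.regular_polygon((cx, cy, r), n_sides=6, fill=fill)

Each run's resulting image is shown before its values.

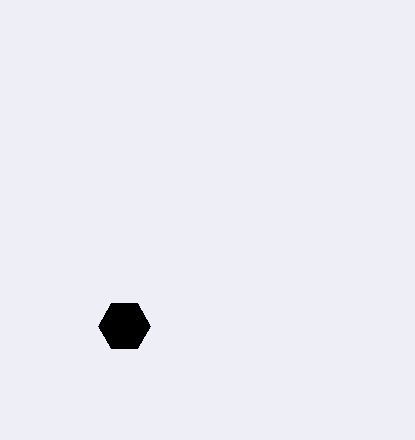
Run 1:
cx = 124, cy = 326, r = 26, fill = 'black'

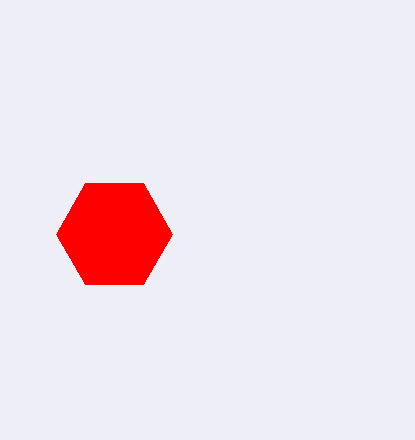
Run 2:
cx = 114
cy = 234
r = 58
fill = 'red'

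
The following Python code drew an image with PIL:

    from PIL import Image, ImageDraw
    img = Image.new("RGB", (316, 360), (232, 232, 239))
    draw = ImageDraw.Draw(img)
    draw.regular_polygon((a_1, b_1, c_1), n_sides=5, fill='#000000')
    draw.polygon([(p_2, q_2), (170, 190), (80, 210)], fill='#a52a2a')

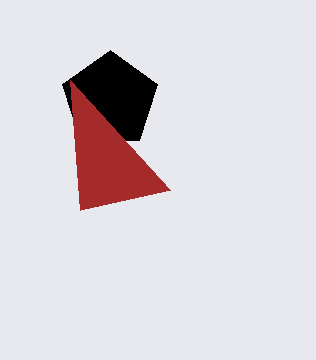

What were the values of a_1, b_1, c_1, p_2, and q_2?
a_1 = 110; b_1 = 100; c_1 = 50; p_2 = 70; q_2 = 80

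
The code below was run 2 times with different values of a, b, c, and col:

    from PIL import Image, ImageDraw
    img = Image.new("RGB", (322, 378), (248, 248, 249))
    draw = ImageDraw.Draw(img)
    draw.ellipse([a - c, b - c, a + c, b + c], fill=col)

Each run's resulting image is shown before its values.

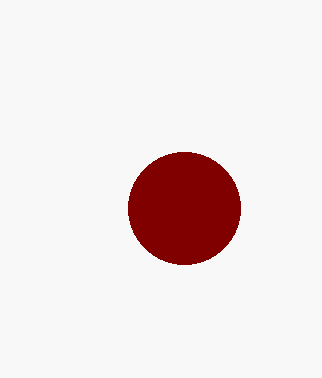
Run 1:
a = 184, b = 208, c = 56, col = 'maroon'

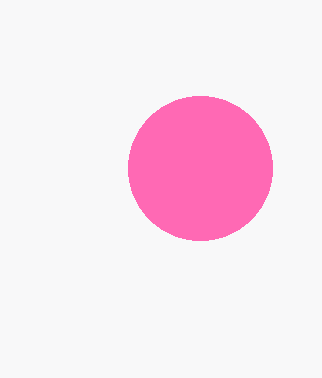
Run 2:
a = 200, b = 168, c = 72, col = 'hotpink'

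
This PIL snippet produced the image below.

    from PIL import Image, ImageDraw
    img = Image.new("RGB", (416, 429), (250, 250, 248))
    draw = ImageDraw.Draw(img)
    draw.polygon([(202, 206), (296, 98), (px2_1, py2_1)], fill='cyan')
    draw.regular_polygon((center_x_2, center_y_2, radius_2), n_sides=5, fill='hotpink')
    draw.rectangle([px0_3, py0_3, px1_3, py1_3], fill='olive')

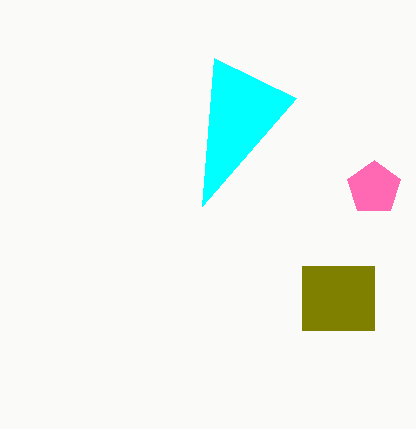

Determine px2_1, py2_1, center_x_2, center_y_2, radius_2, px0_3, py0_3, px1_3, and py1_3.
px2_1 = 214; py2_1 = 58; center_x_2 = 374; center_y_2 = 188; radius_2 = 28; px0_3 = 302; py0_3 = 266; px1_3 = 374; py1_3 = 330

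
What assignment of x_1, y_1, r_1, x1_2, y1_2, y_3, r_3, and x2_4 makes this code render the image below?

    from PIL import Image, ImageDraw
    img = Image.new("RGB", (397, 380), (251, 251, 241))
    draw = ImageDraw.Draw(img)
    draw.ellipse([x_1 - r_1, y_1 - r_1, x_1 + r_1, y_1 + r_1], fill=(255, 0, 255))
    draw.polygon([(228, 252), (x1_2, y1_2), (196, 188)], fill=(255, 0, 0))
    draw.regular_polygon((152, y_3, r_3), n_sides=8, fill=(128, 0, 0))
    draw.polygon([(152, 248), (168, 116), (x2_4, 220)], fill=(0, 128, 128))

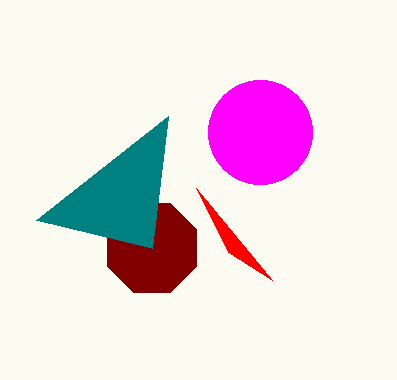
x_1 = 260
y_1 = 132
r_1 = 52
x1_2 = 272
y1_2 = 280
y_3 = 248
r_3 = 48
x2_4 = 36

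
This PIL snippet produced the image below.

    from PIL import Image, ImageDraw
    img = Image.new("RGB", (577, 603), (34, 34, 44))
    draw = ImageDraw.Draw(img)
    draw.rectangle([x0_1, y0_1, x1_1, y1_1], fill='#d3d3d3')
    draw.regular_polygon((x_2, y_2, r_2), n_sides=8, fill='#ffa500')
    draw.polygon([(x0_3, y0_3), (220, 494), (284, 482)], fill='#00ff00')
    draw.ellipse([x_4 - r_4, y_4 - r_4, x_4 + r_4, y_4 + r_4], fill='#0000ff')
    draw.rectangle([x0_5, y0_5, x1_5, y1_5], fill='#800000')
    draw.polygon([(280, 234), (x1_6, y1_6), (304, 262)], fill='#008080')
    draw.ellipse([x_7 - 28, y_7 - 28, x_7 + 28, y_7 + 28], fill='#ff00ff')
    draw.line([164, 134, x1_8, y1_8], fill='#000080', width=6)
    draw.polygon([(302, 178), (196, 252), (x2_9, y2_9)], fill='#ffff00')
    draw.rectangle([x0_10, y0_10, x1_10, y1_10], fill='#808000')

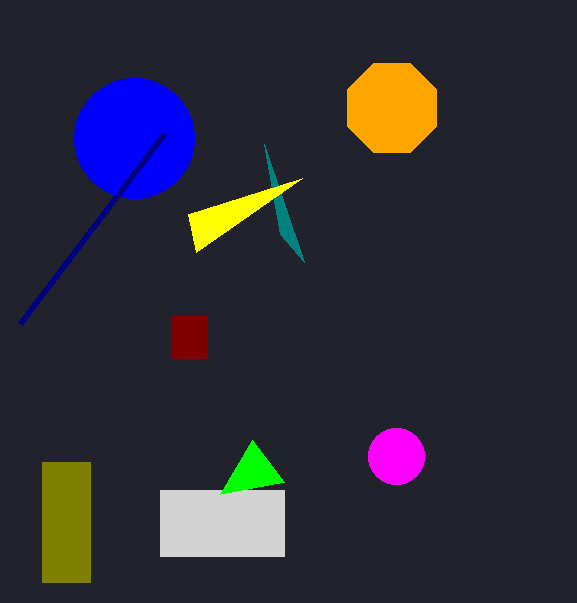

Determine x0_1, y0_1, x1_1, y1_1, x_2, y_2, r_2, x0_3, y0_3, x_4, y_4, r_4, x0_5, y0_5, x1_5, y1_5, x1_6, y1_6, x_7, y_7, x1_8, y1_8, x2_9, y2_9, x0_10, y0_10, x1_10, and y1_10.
x0_1 = 160; y0_1 = 490; x1_1 = 284; y1_1 = 556; x_2 = 392; y_2 = 108; r_2 = 48; x0_3 = 252; y0_3 = 440; x_4 = 134; y_4 = 138; r_4 = 60; x0_5 = 172; y0_5 = 316; x1_5 = 206; y1_5 = 358; x1_6 = 264; y1_6 = 144; x_7 = 396; y_7 = 456; x1_8 = 20; y1_8 = 324; x2_9 = 188; y2_9 = 214; x0_10 = 42; y0_10 = 462; x1_10 = 90; y1_10 = 582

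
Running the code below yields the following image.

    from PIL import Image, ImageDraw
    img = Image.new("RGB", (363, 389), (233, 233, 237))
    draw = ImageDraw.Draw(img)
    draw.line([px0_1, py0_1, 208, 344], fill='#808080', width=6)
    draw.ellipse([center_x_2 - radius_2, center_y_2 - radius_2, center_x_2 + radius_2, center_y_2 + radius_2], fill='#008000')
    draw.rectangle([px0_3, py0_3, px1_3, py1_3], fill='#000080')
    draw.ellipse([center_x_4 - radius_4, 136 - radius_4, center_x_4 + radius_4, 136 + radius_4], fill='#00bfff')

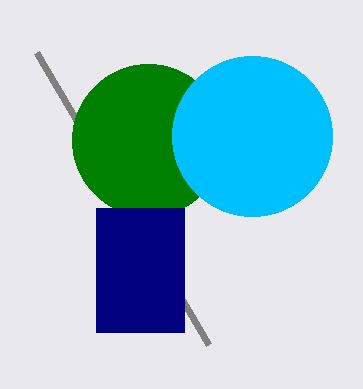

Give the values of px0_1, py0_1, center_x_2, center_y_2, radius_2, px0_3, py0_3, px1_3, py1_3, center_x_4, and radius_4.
px0_1 = 36, py0_1 = 52, center_x_2 = 148, center_y_2 = 140, radius_2 = 76, px0_3 = 96, py0_3 = 208, px1_3 = 184, py1_3 = 332, center_x_4 = 252, radius_4 = 80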